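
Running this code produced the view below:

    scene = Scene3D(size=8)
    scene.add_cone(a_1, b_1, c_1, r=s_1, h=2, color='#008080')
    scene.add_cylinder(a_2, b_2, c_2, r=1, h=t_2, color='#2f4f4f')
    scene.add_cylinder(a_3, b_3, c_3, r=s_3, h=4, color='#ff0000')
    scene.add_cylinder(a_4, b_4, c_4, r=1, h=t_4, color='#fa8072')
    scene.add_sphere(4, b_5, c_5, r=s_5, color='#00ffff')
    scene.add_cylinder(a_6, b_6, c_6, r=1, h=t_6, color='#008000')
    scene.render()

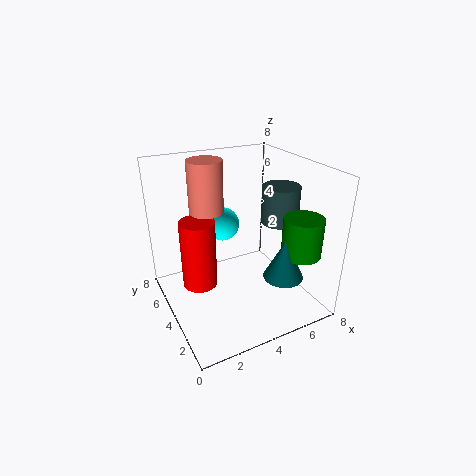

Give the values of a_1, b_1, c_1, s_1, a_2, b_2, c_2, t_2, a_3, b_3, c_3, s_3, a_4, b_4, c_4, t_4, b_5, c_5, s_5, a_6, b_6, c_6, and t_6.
a_1 = 5; b_1 = 1; c_1 = 3; s_1 = 1; a_2 = 6; b_2 = 3; c_2 = 5; t_2 = 2; a_3 = 2; b_3 = 5; c_3 = 1; s_3 = 1; a_4 = 3; b_4 = 6; c_4 = 5; t_4 = 3; b_5 = 6; c_5 = 4; s_5 = 1; a_6 = 6; b_6 = 1; c_6 = 4; t_6 = 2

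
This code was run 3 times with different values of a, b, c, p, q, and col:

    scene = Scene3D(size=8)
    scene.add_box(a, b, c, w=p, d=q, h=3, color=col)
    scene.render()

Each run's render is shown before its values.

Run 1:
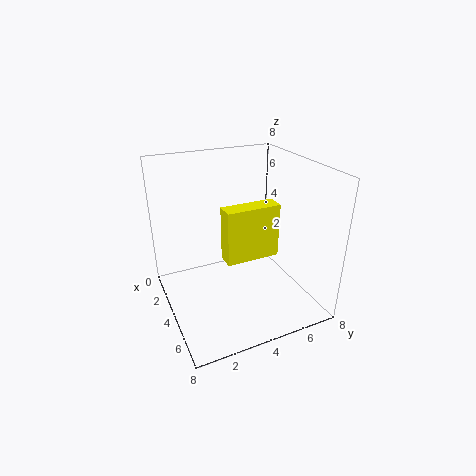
a = 4; b = 3; c = 3; p = 1; q = 3; col = 'yellow'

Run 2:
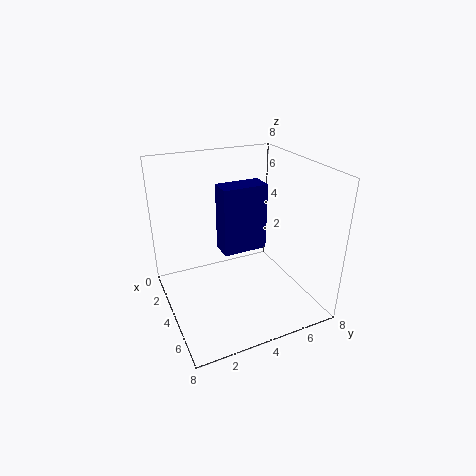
a = 6; b = 2; c = 5; p = 1; q = 2; col = 'navy'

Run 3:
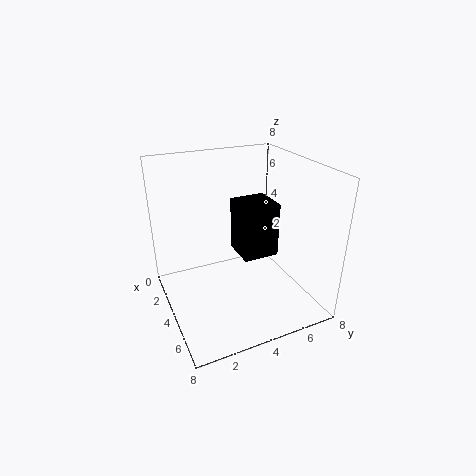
a = 3; b = 4; c = 3; p = 2; q = 2; col = 'black'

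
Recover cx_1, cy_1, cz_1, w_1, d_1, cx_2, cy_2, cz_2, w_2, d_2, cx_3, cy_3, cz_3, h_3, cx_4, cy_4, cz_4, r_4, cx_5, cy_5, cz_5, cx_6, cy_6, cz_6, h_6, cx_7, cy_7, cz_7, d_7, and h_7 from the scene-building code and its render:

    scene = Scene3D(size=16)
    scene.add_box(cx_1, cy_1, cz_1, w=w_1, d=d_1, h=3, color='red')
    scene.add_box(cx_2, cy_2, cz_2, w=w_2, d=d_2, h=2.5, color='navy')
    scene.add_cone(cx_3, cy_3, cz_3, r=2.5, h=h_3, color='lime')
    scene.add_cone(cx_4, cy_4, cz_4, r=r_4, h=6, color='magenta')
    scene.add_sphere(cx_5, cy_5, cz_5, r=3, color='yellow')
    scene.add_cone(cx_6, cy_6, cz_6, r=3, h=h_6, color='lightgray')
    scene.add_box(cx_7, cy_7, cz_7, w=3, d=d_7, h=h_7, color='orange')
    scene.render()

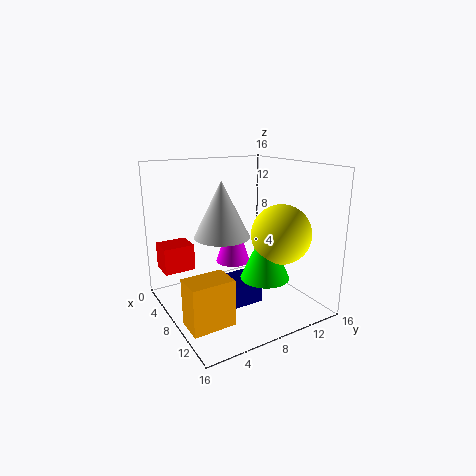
cx_1 = 2; cy_1 = 0.5; cz_1 = 4; w_1 = 3; d_1 = 3.5; cx_2 = 6; cy_2 = 5; cz_2 = 0.5; w_2 = 4; d_2 = 5; cx_3 = 12.5; cy_3 = 8.5; cz_3 = 5; h_3 = 5.5; cx_4 = 6; cy_4 = 8.5; cz_4 = 4.5; r_4 = 2; cx_5 = 13; cy_5 = 10; cz_5 = 9.5; cx_6 = 8; cy_6 = 6; cz_6 = 8.5; h_6 = 6; cx_7 = 9.5; cy_7 = 0.5; cz_7 = 0.5; d_7 = 4.5; h_7 = 5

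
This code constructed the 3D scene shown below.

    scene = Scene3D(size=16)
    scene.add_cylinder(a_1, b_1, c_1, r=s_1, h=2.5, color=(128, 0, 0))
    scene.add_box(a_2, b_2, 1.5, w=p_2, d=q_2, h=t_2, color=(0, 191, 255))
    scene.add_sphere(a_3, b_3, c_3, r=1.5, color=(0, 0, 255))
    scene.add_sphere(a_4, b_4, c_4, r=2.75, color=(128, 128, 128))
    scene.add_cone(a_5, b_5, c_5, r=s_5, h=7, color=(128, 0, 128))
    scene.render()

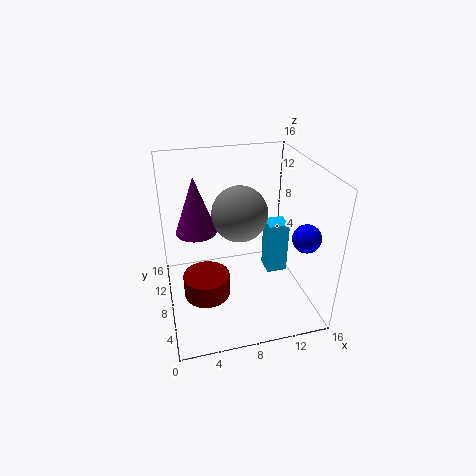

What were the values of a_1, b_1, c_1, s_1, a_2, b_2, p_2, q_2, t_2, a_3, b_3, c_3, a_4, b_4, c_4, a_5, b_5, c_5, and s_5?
a_1 = 4; b_1 = 6.25; c_1 = 2.5; s_1 = 2.5; a_2 = 12.25; b_2 = 9.25; p_2 = 2.5; q_2 = 2.5; t_2 = 6.5; a_3 = 14.25; b_3 = 4; c_3 = 9.25; a_4 = 7.5; b_4 = 5.5; c_4 = 12.25; a_5 = 4; b_5 = 12.75; c_5 = 6.75; s_5 = 2.5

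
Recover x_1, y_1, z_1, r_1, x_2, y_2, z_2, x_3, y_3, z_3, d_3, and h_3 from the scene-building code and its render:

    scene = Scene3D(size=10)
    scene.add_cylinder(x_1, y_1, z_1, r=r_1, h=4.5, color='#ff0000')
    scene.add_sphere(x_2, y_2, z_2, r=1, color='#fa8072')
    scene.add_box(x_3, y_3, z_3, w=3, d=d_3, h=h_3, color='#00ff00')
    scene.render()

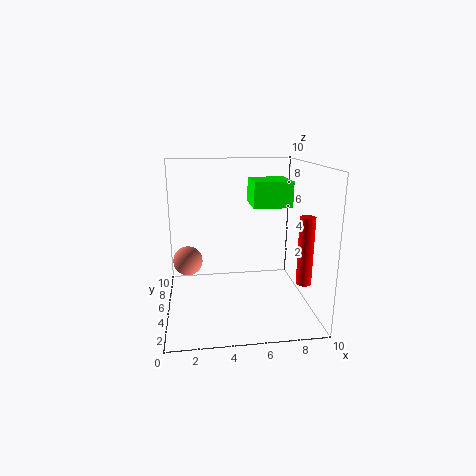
x_1 = 9, y_1 = 2.5, z_1 = 2.5, r_1 = 0.5, x_2 = 1.5, y_2 = 5, z_2 = 3.5, x_3 = 6.5, y_3 = 7, z_3 = 6.5, d_3 = 3, h_3 = 2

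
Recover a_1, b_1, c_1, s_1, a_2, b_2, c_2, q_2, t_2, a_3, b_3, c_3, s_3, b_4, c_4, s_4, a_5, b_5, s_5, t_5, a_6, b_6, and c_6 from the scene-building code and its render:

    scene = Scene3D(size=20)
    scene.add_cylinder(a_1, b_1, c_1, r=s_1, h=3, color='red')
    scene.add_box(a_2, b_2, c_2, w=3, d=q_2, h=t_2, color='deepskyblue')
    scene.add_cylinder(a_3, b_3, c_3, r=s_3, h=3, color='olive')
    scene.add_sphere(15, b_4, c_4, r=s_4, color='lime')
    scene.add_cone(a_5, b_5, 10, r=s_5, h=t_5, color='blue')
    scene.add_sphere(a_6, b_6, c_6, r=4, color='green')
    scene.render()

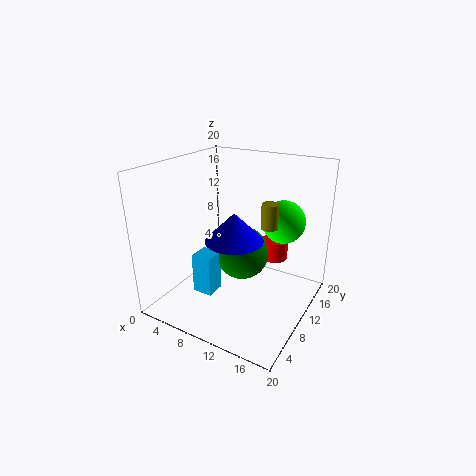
a_1 = 13, b_1 = 16, c_1 = 5, s_1 = 2, a_2 = 4, b_2 = 7, c_2 = 1, q_2 = 3, t_2 = 6, a_3 = 16, b_3 = 7, c_3 = 14, s_3 = 1, b_4 = 14, c_4 = 12, s_4 = 3, a_5 = 10, b_5 = 9, s_5 = 4, t_5 = 4, a_6 = 9, b_6 = 13, c_6 = 6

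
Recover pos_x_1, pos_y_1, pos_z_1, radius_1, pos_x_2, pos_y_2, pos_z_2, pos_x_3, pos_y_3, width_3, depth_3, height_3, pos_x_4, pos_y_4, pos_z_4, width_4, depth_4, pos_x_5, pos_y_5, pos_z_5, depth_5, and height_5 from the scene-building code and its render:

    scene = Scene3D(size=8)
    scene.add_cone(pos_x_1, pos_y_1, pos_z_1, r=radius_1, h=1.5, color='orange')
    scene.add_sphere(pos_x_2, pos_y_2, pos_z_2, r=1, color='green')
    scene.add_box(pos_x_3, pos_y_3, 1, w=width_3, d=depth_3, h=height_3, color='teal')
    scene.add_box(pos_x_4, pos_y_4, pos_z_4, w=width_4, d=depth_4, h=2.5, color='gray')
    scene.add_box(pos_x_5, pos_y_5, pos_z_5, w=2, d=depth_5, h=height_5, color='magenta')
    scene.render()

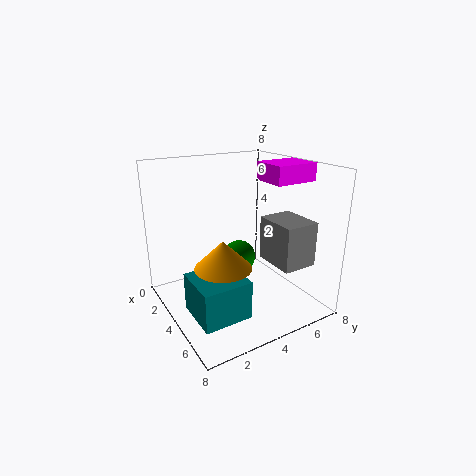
pos_x_1 = 5, pos_y_1 = 2.5, pos_z_1 = 3, radius_1 = 1.5, pos_x_2 = 2.5, pos_y_2 = 5, pos_z_2 = 2, pos_x_3 = 4.5, pos_y_3 = 0.5, width_3 = 2.5, depth_3 = 2.5, height_3 = 2, pos_x_4 = 4, pos_y_4 = 5.5, pos_z_4 = 2.5, width_4 = 2.5, depth_4 = 2, pos_x_5 = 3.5, pos_y_5 = 5.5, pos_z_5 = 7, depth_5 = 2.5, height_5 = 1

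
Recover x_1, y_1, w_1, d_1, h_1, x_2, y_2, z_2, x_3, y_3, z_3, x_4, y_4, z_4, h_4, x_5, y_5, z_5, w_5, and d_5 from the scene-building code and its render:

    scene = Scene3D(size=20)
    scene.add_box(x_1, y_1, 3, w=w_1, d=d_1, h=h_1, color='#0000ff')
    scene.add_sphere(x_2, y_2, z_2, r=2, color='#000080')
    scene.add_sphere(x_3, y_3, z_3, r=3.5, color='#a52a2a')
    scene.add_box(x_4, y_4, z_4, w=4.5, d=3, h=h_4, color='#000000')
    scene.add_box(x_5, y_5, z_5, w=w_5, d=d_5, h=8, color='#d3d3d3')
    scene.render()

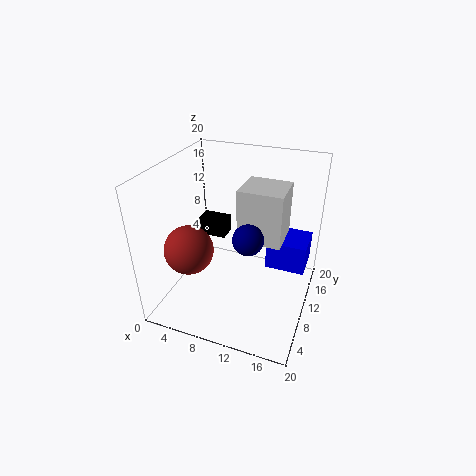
x_1 = 13, y_1 = 14, w_1 = 6, d_1 = 5.5, h_1 = 4.5, x_2 = 12.5, y_2 = 7, z_2 = 12, x_3 = 3.5, y_3 = 7.5, z_3 = 8, x_4 = 0.5, y_4 = 16.5, z_4 = 5, h_4 = 3, x_5 = 9, y_5 = 12, z_5 = 8, w_5 = 6.5, d_5 = 6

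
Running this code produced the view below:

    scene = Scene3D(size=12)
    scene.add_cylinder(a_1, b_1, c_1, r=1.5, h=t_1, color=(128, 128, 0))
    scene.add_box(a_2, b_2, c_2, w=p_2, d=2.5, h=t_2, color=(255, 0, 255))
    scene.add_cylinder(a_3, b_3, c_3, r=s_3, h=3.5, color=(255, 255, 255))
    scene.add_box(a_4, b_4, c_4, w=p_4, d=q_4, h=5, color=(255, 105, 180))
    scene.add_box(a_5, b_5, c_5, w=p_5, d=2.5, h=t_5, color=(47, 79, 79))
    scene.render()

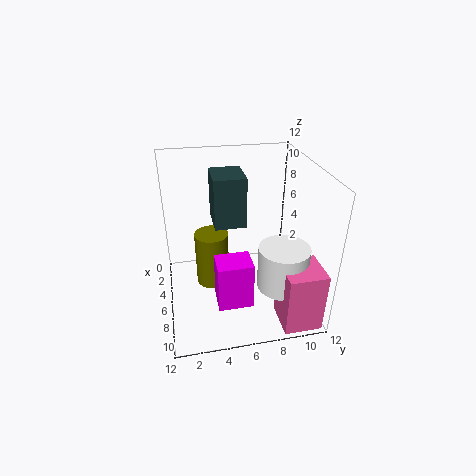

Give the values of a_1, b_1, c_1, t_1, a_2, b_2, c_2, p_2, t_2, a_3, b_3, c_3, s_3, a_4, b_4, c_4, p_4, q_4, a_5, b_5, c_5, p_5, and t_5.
a_1 = 4, b_1 = 4, c_1 = 0.5, t_1 = 5, a_2 = 9.5, b_2 = 3.5, c_2 = 3.5, p_2 = 2, t_2 = 3.5, a_3 = 9, b_3 = 9, c_3 = 3, s_3 = 2, a_4 = 9, b_4 = 8.5, c_4 = 0.5, p_4 = 3, q_4 = 3, a_5 = 4, b_5 = 4, c_5 = 7.5, p_5 = 3, t_5 = 4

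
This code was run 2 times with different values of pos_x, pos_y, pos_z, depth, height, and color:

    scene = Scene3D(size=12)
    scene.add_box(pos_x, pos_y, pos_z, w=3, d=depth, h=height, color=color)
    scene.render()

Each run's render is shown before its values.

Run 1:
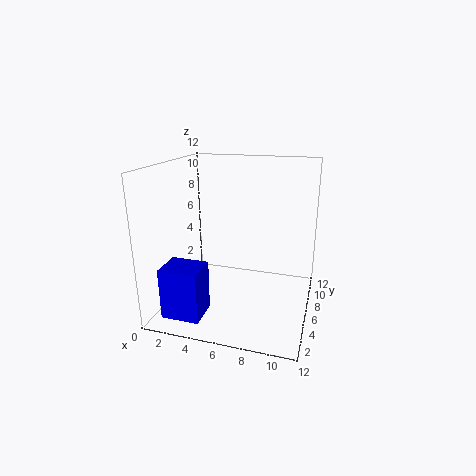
pos_x = 1.5
pos_y = 0.5
pos_z = 1
depth = 2.5
height = 4
color = 'blue'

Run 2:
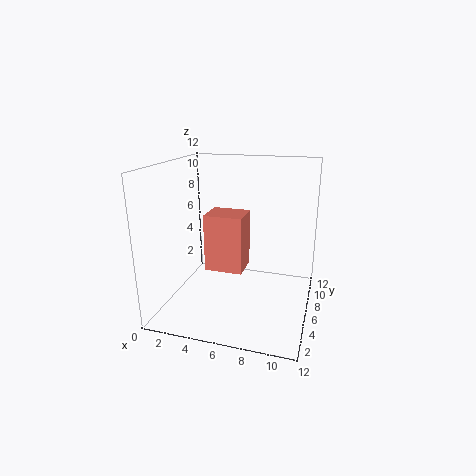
pos_x = 4
pos_y = 3.5
pos_z = 4
depth = 2.5
height = 4.5
color = 'salmon'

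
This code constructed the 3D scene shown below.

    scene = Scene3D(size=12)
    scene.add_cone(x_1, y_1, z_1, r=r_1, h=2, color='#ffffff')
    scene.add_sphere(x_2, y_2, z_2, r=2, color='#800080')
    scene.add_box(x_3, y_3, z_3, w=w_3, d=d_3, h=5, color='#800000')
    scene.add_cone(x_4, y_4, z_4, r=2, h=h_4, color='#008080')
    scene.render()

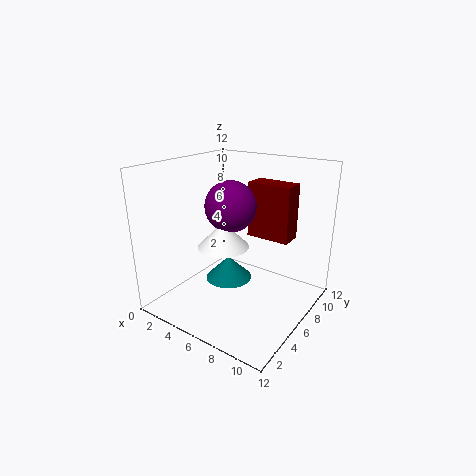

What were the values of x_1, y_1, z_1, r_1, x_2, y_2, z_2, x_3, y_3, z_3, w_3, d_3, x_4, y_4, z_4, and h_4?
x_1 = 6, y_1 = 4, z_1 = 6, r_1 = 2, x_2 = 6, y_2 = 5, z_2 = 9, x_3 = 5, y_3 = 9, z_3 = 5, w_3 = 4, d_3 = 2, x_4 = 5, y_4 = 6, z_4 = 2, h_4 = 2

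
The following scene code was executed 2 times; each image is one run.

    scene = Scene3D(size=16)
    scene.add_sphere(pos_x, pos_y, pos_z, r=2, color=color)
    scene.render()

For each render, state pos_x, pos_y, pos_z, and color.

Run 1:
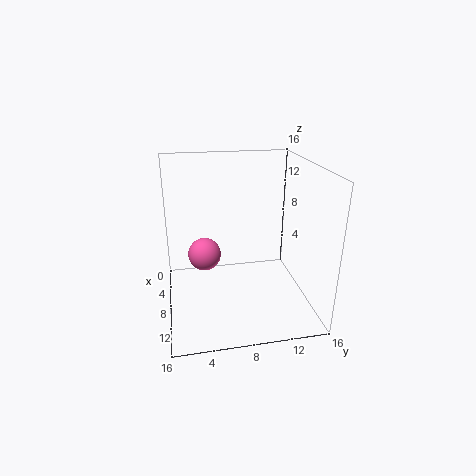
pos_x = 4.5, pos_y = 4.5, pos_z = 4.5, color = 'hotpink'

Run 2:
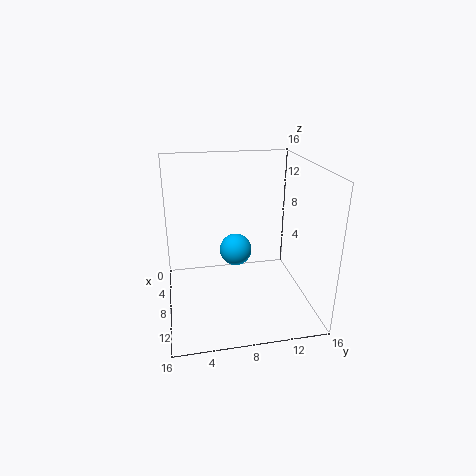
pos_x = 4, pos_y = 8.5, pos_z = 4.5, color = 'deepskyblue'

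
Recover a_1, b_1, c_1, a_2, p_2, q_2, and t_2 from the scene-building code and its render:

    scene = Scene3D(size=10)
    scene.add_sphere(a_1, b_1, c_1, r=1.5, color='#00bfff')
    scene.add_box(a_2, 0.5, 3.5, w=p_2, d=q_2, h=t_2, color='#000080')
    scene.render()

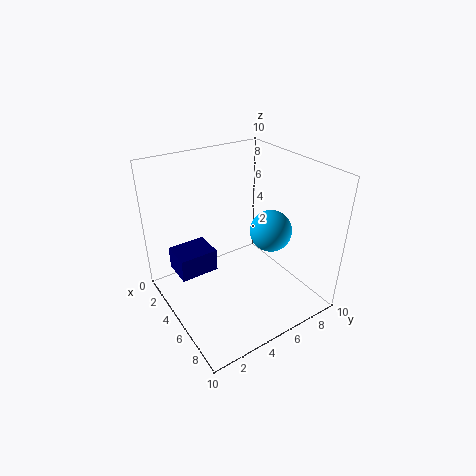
a_1 = 5.5
b_1 = 7.5
c_1 = 5
a_2 = 3.5
p_2 = 2
q_2 = 2.5
t_2 = 1.5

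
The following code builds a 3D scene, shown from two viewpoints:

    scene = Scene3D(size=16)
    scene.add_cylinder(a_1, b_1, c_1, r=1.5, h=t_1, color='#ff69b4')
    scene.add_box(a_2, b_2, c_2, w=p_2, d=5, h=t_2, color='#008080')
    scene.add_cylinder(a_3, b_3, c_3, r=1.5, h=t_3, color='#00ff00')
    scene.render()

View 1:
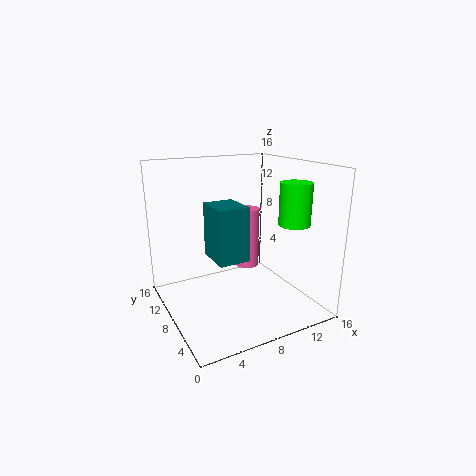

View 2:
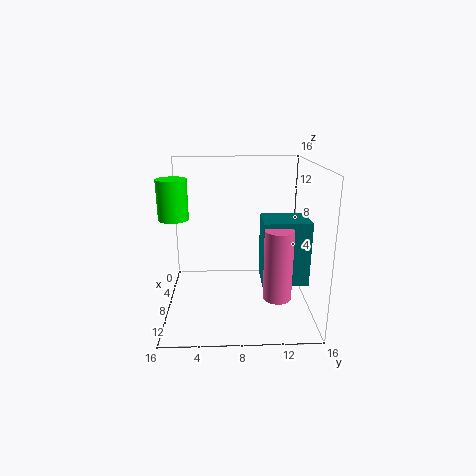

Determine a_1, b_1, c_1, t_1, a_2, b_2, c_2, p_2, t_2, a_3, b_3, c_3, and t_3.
a_1 = 11.5; b_1 = 12; c_1 = 2.5; t_1 = 7.5; a_2 = 7; b_2 = 10.5; c_2 = 3.5; p_2 = 4; t_2 = 7; a_3 = 10.5; b_3 = 1.5; c_3 = 11; t_3 = 4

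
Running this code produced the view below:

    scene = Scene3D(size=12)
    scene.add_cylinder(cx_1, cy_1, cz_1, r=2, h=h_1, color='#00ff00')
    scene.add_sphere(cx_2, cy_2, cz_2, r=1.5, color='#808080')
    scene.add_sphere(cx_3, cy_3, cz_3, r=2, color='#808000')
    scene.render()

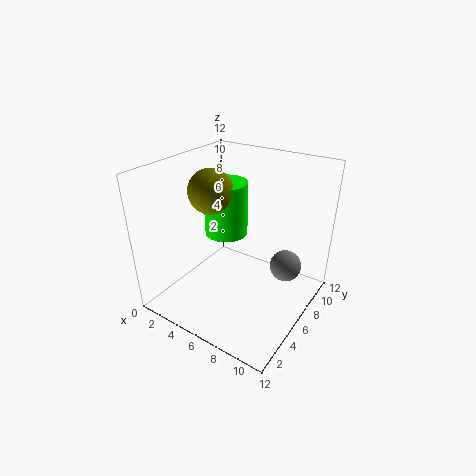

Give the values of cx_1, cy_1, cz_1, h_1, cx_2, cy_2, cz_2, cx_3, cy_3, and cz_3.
cx_1 = 3; cy_1 = 8.5; cz_1 = 4.5; h_1 = 5; cx_2 = 8.5; cy_2 = 10.5; cz_2 = 1.5; cx_3 = 2.5; cy_3 = 7; cz_3 = 9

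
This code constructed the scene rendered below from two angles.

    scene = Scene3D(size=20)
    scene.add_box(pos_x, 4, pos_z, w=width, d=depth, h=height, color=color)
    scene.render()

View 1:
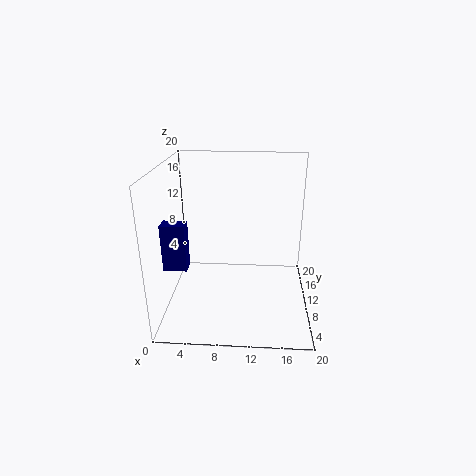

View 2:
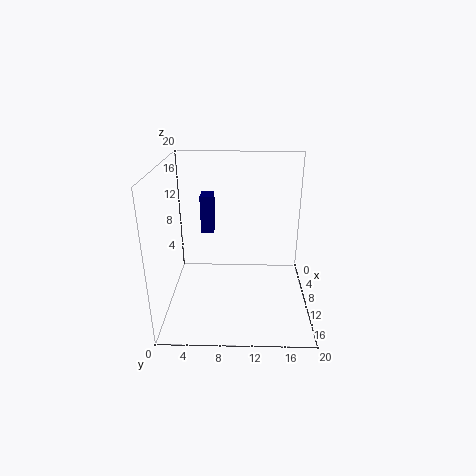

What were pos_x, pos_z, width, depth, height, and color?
pos_x = 1; pos_z = 8; width = 3; depth = 2; height = 6; color = 'navy'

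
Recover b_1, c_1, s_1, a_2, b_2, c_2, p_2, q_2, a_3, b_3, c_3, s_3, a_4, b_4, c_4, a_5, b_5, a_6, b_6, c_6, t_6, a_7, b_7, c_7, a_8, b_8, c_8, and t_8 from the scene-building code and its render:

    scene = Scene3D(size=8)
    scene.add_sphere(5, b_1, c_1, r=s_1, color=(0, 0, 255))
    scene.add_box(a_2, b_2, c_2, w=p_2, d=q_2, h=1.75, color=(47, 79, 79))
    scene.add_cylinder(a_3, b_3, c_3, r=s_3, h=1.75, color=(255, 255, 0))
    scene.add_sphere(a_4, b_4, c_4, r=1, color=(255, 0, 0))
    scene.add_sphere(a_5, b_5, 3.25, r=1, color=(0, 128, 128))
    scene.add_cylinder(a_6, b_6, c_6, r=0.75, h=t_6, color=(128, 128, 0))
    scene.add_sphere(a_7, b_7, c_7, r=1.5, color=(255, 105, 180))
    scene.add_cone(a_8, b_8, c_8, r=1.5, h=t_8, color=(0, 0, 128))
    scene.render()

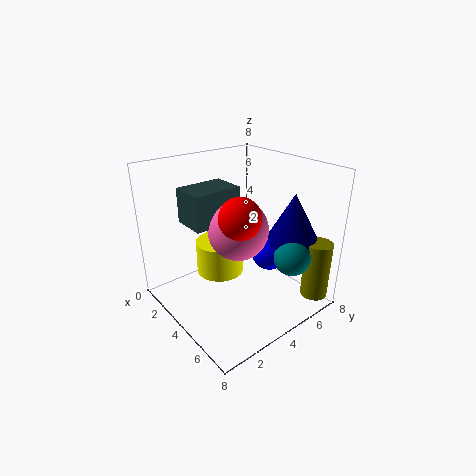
b_1 = 5.5, c_1 = 3, s_1 = 1, a_2 = 3, b_2 = 1, c_2 = 5.5, p_2 = 1.75, q_2 = 2.5, a_3 = 4, b_3 = 2.75, c_3 = 2.5, s_3 = 1.25, a_4 = 6, b_4 = 2.5, c_4 = 6.25, a_5 = 6.5, b_5 = 5.75, a_6 = 7.25, b_6 = 7, c_6 = 0.75, t_6 = 3.25, a_7 = 5.25, b_7 = 3, c_7 = 5.25, a_8 = 5.75, b_8 = 6.5, c_8 = 3.75, t_8 = 2.75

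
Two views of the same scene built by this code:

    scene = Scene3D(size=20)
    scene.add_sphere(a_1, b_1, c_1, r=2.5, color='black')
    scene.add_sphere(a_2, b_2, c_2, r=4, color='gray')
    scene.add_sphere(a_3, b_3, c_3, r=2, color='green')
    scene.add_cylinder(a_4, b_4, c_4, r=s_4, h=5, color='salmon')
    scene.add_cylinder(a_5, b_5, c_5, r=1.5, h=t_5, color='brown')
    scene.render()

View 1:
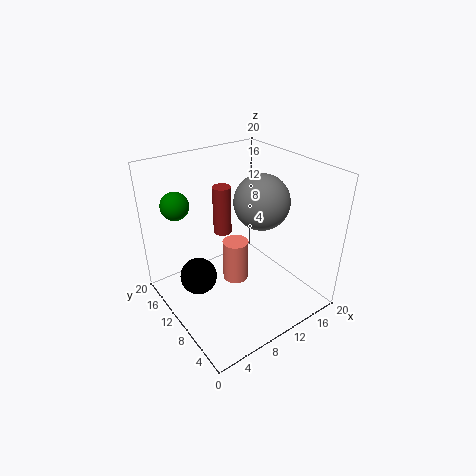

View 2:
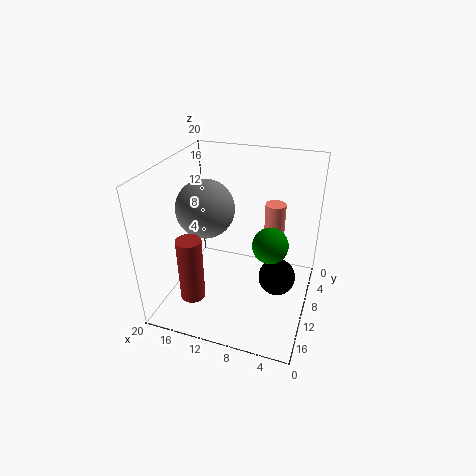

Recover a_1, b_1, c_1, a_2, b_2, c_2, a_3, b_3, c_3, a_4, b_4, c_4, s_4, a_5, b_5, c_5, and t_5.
a_1 = 4; b_1 = 11; c_1 = 5.5; a_2 = 14.5; b_2 = 10.5; c_2 = 14; a_3 = 4; b_3 = 16.5; c_3 = 14; a_4 = 6; b_4 = 5; c_4 = 8.5; s_4 = 1.5; a_5 = 13; b_5 = 18.5; c_5 = 6; t_5 = 8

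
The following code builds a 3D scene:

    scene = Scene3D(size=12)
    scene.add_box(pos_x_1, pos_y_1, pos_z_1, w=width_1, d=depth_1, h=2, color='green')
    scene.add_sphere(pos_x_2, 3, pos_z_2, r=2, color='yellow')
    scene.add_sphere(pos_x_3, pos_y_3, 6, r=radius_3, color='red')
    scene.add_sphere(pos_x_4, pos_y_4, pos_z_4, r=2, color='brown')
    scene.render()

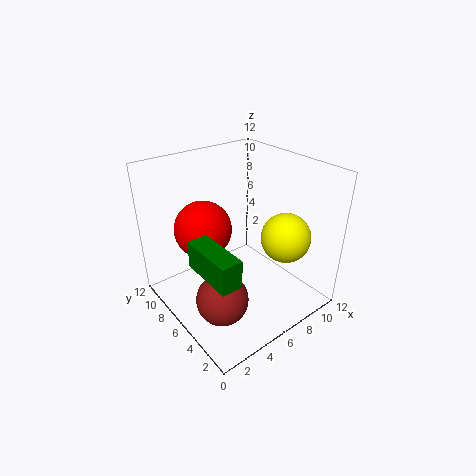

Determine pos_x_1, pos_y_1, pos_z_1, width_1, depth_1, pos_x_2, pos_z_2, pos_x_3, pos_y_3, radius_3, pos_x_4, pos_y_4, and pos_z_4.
pos_x_1 = 0.5, pos_y_1 = 0.5, pos_z_1 = 6.5, width_1 = 1.5, depth_1 = 4, pos_x_2 = 8.5, pos_z_2 = 6.5, pos_x_3 = 4.5, pos_y_3 = 9, radius_3 = 2.5, pos_x_4 = 2.5, pos_y_4 = 3.5, pos_z_4 = 3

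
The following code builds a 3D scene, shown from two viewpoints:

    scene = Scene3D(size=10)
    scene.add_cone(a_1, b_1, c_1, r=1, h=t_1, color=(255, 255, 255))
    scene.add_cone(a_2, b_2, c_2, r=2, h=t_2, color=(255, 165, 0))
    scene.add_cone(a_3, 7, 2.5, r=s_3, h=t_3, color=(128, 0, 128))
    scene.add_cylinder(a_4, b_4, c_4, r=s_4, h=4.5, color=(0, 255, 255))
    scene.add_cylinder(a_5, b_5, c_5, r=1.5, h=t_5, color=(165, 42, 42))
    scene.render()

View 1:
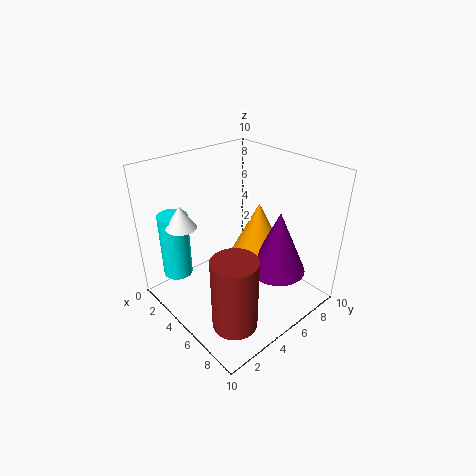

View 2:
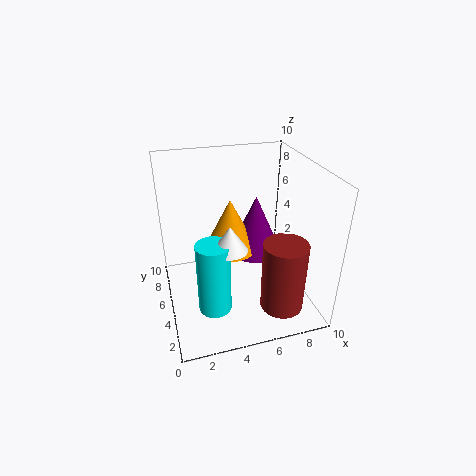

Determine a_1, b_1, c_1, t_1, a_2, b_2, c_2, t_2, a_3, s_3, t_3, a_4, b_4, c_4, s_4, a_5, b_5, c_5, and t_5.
a_1 = 3.5; b_1 = 1.5; c_1 = 6.5; t_1 = 1.5; a_2 = 5; b_2 = 7; c_2 = 3; t_2 = 4; a_3 = 7; s_3 = 2; t_3 = 4.5; a_4 = 2.5; b_4 = 1.5; c_4 = 2.5; s_4 = 1; a_5 = 7.5; b_5 = 2.5; c_5 = 0.5; t_5 = 5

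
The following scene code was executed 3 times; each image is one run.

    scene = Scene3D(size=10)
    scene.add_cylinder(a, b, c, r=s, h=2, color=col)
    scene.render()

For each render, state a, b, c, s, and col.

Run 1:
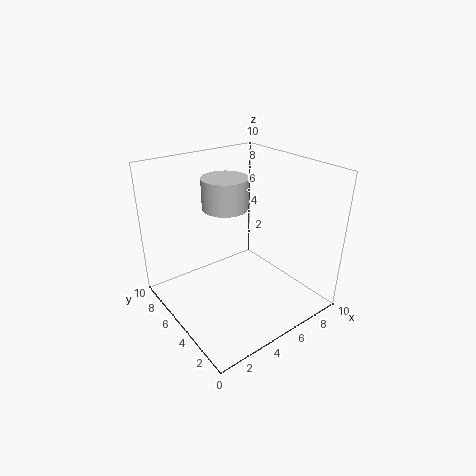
a = 4; b = 5; c = 7.5; s = 1.5; col = 'lightgray'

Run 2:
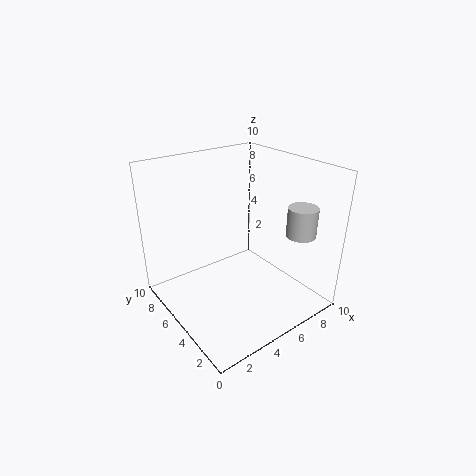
a = 8; b = 2; c = 5.5; s = 1; col = 'lightgray'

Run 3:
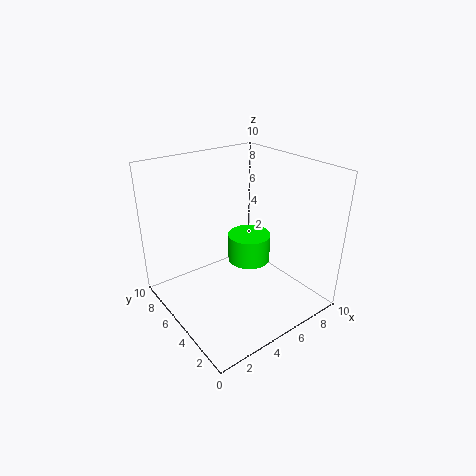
a = 6; b = 5; c = 3; s = 1.5; col = 'lime'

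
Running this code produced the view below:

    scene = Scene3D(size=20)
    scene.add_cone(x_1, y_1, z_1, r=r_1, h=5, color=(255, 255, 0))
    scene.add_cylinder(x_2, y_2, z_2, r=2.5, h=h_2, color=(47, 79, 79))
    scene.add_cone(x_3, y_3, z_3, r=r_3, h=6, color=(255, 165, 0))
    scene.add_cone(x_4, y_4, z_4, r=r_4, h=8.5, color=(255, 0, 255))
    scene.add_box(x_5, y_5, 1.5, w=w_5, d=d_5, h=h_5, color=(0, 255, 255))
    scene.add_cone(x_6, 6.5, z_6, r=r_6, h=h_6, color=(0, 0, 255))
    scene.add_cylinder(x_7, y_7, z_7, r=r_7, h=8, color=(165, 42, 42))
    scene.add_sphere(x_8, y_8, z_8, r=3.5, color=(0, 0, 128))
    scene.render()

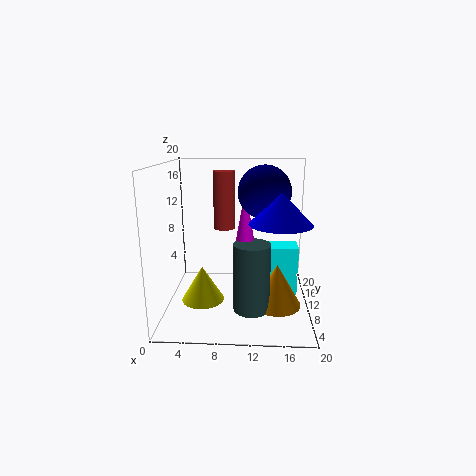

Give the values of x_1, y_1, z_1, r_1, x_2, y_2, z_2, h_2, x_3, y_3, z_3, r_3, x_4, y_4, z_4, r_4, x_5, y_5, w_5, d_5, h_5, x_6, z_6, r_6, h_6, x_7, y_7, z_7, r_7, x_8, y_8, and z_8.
x_1 = 5; y_1 = 9; z_1 = 1; r_1 = 3; x_2 = 12; y_2 = 7.5; z_2 = 0.5; h_2 = 9.5; x_3 = 15.5; y_3 = 9; z_3 = 0.5; r_3 = 3.5; x_4 = 11; y_4 = 9.5; z_4 = 8.5; r_4 = 1.5; x_5 = 12; y_5 = 10; w_5 = 6.5; d_5 = 3.5; h_5 = 7; x_6 = 15.5; z_6 = 13; r_6 = 4; h_6 = 4; x_7 = 8; y_7 = 11.5; z_7 = 11; r_7 = 1.5; x_8 = 13.5; y_8 = 9.5; z_8 = 16.5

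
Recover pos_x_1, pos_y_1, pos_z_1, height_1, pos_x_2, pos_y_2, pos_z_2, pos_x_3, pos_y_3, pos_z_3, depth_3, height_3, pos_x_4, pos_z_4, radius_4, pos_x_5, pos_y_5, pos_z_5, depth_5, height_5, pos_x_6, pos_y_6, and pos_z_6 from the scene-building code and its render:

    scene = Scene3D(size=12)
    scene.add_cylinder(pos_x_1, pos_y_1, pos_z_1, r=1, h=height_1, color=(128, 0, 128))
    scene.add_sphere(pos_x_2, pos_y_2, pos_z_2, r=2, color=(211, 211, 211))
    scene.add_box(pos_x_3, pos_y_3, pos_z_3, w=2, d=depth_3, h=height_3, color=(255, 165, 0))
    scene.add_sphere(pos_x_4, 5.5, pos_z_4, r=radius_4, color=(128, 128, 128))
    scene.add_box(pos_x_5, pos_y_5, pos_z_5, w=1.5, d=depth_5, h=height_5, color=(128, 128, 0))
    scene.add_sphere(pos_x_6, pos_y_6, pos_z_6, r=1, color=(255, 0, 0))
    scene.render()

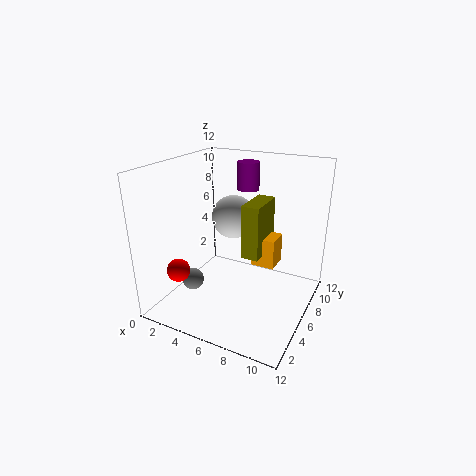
pos_x_1 = 5; pos_y_1 = 10; pos_z_1 = 9; height_1 = 2.5; pos_x_2 = 4; pos_y_2 = 9; pos_z_2 = 6.5; pos_x_3 = 7; pos_y_3 = 6.5; pos_z_3 = 3.5; depth_3 = 2; height_3 = 2.5; pos_x_4 = 1.5; pos_z_4 = 1; radius_4 = 1; pos_x_5 = 6.5; pos_y_5 = 5.5; pos_z_5 = 4.5; depth_5 = 3.5; height_5 = 4.5; pos_x_6 = 1.5; pos_y_6 = 3.5; pos_z_6 = 3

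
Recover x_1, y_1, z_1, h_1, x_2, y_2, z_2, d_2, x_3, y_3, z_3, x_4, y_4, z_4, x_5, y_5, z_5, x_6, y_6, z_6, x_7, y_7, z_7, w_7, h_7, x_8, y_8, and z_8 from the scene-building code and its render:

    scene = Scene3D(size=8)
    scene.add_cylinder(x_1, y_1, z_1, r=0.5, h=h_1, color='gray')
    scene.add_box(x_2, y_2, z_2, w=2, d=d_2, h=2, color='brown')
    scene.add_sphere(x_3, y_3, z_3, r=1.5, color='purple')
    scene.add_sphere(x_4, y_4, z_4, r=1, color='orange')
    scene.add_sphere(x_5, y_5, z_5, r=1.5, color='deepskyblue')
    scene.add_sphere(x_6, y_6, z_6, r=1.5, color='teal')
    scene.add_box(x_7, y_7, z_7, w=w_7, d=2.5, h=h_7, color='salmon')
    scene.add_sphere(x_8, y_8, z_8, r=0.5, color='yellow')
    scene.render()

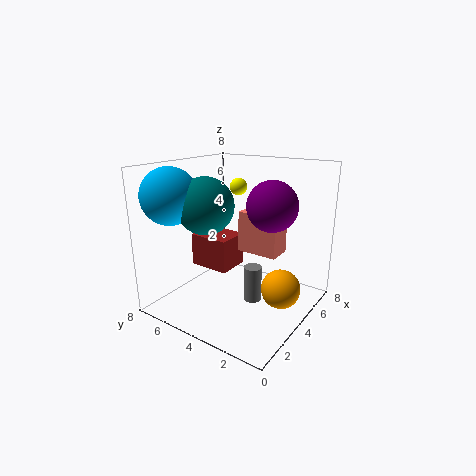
x_1 = 4; y_1 = 3; z_1 = 0.5; h_1 = 2; x_2 = 4; y_2 = 5; z_2 = 1.5; d_2 = 2.5; x_3 = 6; y_3 = 3; z_3 = 5.5; x_4 = 3.5; y_4 = 1; z_4 = 2; x_5 = 1.5; y_5 = 6.5; z_5 = 6.5; x_6 = 2.5; y_6 = 5; z_6 = 6; x_7 = 5.5; y_7 = 2.5; z_7 = 2.5; w_7 = 1.5; h_7 = 2.5; x_8 = 5.5; y_8 = 5; z_8 = 6.5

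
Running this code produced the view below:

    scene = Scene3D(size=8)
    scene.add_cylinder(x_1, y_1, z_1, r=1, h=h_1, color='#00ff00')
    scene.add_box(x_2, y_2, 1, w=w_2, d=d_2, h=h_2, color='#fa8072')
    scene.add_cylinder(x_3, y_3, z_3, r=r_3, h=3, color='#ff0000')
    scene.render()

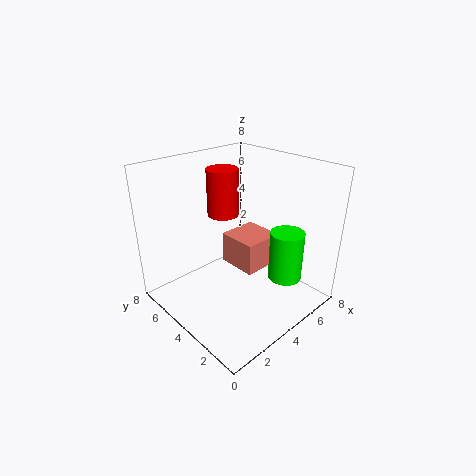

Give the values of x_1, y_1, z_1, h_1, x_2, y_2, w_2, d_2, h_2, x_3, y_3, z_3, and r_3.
x_1 = 6.5; y_1 = 2.5; z_1 = 1; h_1 = 3; x_2 = 5; y_2 = 4; w_2 = 2.5; d_2 = 2.5; h_2 = 2; x_3 = 5.5; y_3 = 7; z_3 = 4; r_3 = 1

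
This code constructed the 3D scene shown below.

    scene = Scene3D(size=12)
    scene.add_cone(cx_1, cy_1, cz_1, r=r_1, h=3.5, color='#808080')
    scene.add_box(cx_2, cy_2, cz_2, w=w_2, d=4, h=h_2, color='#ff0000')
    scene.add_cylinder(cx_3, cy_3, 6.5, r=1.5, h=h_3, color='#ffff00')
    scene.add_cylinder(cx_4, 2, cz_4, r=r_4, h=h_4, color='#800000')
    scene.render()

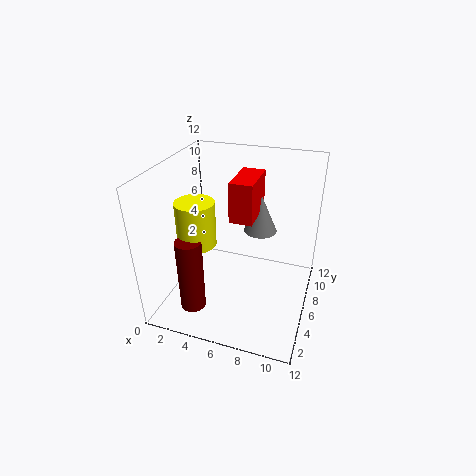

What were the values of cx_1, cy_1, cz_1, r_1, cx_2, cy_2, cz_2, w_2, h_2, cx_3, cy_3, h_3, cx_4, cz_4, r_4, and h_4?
cx_1 = 7
cy_1 = 9.5
cz_1 = 5
r_1 = 1.5
cx_2 = 5
cy_2 = 6.5
cz_2 = 7
w_2 = 2
h_2 = 3.5
cx_3 = 3.5
cy_3 = 3.5
h_3 = 3.5
cx_4 = 3.5
cz_4 = 1.5
r_4 = 1
h_4 = 6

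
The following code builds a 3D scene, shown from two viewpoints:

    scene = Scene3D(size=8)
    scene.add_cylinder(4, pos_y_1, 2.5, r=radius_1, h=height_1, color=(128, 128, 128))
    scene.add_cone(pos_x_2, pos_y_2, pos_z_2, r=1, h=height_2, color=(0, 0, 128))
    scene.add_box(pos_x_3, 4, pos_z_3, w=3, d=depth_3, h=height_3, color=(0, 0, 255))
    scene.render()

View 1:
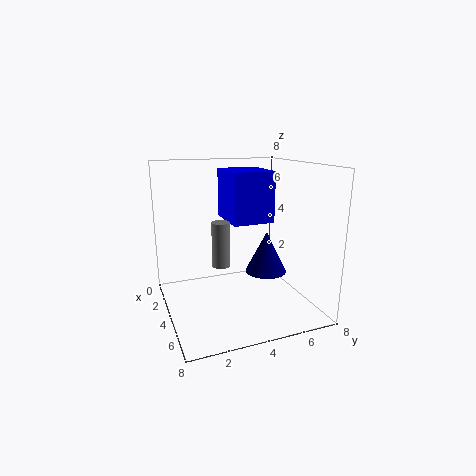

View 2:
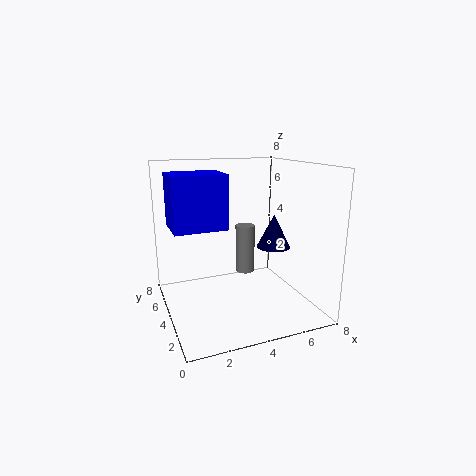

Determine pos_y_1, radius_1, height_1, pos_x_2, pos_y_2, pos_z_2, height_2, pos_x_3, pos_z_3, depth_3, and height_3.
pos_y_1 = 3, radius_1 = 0.5, height_1 = 2.5, pos_x_2 = 6.5, pos_y_2 = 4.5, pos_z_2 = 3, height_2 = 2, pos_x_3 = 0.5, pos_z_3 = 4.5, depth_3 = 2.5, height_3 = 3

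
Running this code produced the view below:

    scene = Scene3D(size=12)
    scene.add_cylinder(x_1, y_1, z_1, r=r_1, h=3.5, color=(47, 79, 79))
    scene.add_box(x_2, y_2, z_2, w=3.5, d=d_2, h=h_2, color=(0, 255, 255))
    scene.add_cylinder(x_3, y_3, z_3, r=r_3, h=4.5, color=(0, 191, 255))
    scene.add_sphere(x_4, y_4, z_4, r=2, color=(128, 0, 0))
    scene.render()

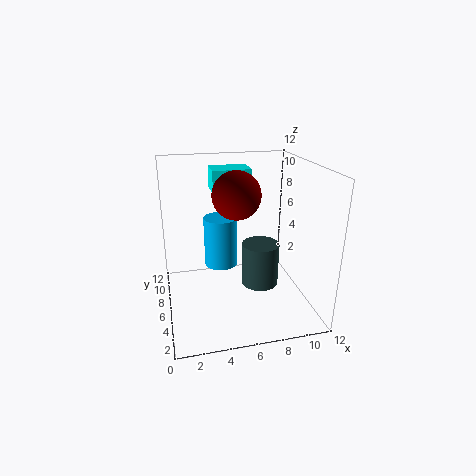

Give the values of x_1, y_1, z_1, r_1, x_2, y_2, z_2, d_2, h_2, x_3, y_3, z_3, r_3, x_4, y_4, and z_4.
x_1 = 7.5; y_1 = 4.5; z_1 = 2.5; r_1 = 1.5; x_2 = 4.5; y_2 = 9; z_2 = 9; d_2 = 2.5; h_2 = 2; x_3 = 5; y_3 = 8.5; z_3 = 2.5; r_3 = 1.5; x_4 = 6; y_4 = 6.5; z_4 = 9.5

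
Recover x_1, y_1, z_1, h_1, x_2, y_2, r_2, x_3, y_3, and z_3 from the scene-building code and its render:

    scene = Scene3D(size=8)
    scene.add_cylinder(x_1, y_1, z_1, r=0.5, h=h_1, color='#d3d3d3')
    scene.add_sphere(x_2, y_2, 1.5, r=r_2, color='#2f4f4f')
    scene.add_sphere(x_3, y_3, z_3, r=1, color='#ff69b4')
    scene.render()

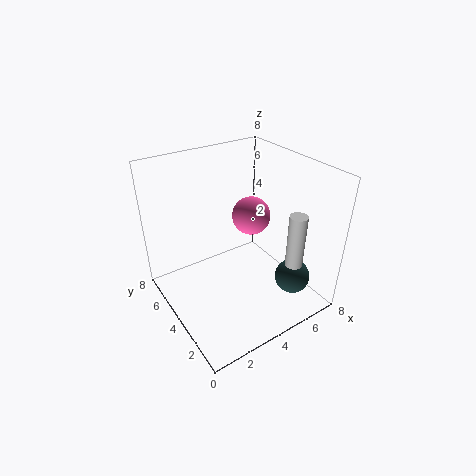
x_1 = 6.5
y_1 = 2
z_1 = 2
h_1 = 3.5
x_2 = 6.5
y_2 = 2
r_2 = 1
x_3 = 4.5
y_3 = 3.5
z_3 = 5.5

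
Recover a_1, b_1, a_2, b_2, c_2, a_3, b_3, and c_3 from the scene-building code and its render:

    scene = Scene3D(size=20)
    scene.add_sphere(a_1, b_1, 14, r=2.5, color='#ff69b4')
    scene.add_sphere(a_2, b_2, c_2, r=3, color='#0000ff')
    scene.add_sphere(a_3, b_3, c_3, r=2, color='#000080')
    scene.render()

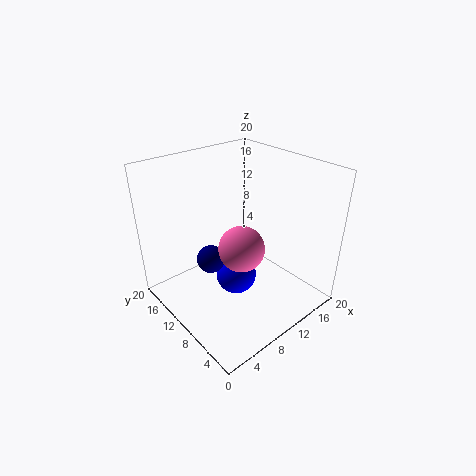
a_1 = 4.5, b_1 = 3, a_2 = 10.5, b_2 = 11, c_2 = 3, a_3 = 7, b_3 = 12.5, c_3 = 6.5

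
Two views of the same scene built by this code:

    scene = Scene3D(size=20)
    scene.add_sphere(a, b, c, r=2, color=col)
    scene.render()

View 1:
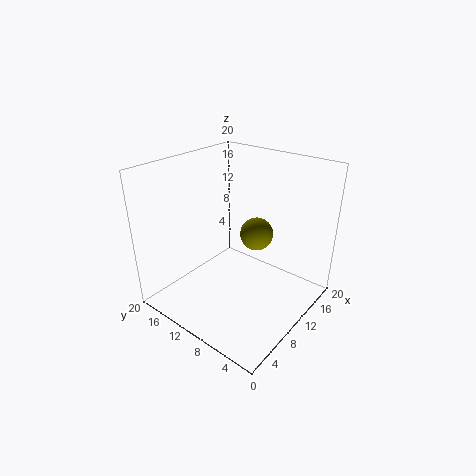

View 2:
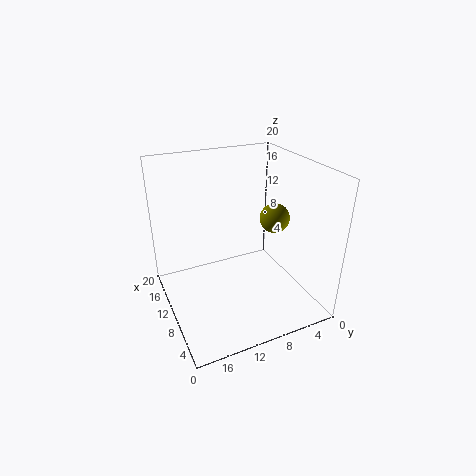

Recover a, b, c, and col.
a = 8
b = 5.5
c = 13
col = 'olive'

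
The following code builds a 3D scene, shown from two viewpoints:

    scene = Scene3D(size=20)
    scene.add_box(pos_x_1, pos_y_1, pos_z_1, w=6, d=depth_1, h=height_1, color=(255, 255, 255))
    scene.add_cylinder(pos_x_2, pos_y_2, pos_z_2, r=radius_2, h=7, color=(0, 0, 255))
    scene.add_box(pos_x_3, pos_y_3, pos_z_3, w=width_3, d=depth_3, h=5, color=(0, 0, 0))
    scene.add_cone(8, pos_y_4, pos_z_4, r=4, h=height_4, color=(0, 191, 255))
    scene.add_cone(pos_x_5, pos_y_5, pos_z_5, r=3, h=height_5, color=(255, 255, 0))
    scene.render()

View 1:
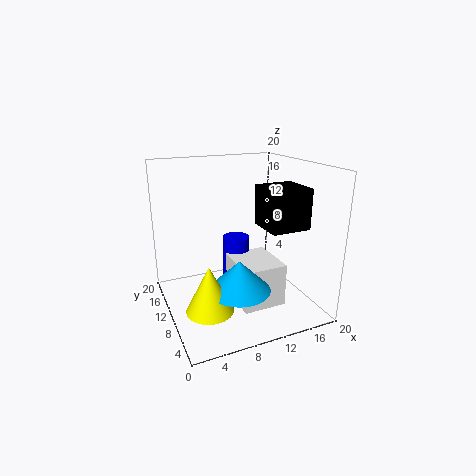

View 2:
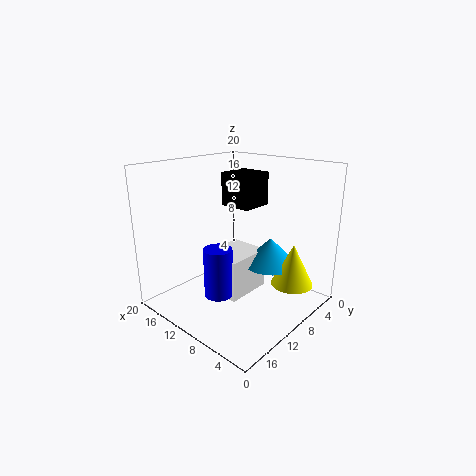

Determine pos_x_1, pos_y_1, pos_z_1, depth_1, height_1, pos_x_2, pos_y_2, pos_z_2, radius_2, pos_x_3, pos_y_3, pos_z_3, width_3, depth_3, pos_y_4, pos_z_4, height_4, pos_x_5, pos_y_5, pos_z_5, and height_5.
pos_x_1 = 9
pos_y_1 = 5
pos_z_1 = 1
depth_1 = 7
height_1 = 6
pos_x_2 = 11
pos_y_2 = 13
pos_z_2 = 2
radius_2 = 2
pos_x_3 = 11
pos_y_3 = 2
pos_z_3 = 13
width_3 = 5
depth_3 = 5
pos_y_4 = 5
pos_z_4 = 5
height_4 = 4
pos_x_5 = 4
pos_y_5 = 5
pos_z_5 = 3
height_5 = 6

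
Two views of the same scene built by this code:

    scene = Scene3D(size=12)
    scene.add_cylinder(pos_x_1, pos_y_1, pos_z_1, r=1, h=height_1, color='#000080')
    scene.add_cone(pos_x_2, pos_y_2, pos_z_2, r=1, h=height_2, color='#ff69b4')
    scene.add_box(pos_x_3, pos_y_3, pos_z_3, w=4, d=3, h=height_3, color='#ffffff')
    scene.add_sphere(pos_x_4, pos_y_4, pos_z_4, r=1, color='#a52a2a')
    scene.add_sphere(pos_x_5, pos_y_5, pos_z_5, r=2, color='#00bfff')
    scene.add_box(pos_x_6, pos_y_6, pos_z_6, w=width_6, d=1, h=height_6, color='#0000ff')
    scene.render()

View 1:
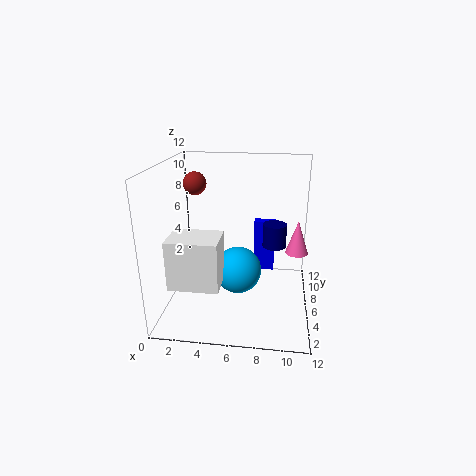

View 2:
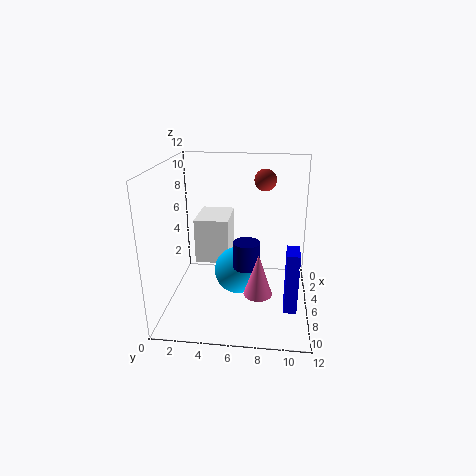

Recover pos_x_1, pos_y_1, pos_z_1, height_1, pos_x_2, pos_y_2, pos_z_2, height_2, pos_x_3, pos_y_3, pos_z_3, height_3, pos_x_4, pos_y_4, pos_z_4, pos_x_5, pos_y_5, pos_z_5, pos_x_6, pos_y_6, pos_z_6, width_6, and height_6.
pos_x_1 = 9, pos_y_1 = 7, pos_z_1 = 5, height_1 = 2, pos_x_2 = 11, pos_y_2 = 8, pos_z_2 = 4, height_2 = 3, pos_x_3 = 1, pos_y_3 = 2, pos_z_3 = 3, height_3 = 4, pos_x_4 = 2, pos_y_4 = 8, pos_z_4 = 10, pos_x_5 = 6, pos_y_5 = 6, pos_z_5 = 3, pos_x_6 = 7, pos_y_6 = 10, pos_z_6 = 1, width_6 = 2, height_6 = 5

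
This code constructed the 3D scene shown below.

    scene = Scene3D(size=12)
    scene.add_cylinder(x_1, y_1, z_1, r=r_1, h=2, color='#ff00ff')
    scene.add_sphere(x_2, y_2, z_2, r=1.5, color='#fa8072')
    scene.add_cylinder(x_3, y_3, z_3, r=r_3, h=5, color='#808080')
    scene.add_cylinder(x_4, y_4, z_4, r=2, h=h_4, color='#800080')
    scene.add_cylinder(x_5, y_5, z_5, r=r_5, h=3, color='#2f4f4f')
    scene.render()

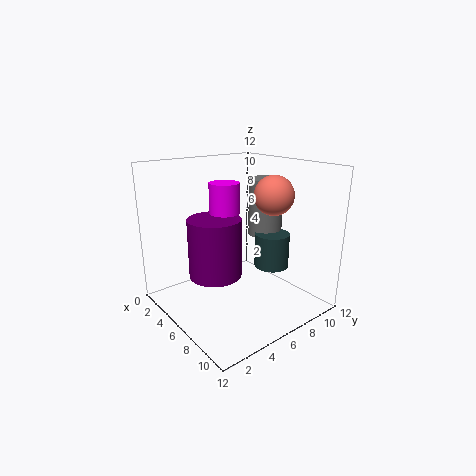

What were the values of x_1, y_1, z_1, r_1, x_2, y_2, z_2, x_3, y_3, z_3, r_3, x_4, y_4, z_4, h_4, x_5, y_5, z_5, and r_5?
x_1 = 9, y_1 = 2.5, z_1 = 9.5, r_1 = 1, x_2 = 9, y_2 = 7, z_2 = 10, x_3 = 5.5, y_3 = 9.5, z_3 = 5.5, r_3 = 1.5, x_4 = 7, y_4 = 3, z_4 = 4, h_4 = 4.5, x_5 = 7, y_5 = 9, z_5 = 3, r_5 = 1.5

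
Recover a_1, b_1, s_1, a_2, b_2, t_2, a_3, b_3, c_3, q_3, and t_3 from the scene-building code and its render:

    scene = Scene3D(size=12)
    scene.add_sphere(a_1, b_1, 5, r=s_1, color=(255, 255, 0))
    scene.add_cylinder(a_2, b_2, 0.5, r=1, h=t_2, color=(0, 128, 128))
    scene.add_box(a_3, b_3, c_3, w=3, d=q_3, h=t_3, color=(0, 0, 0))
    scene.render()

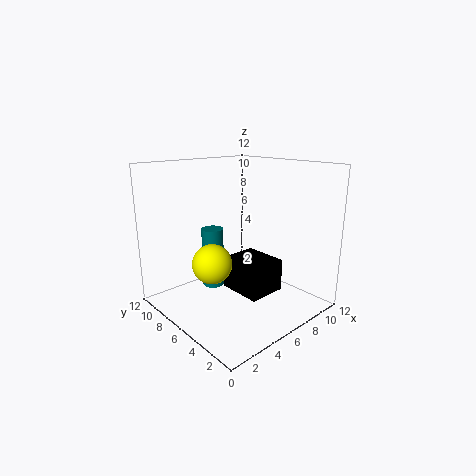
a_1 = 2.5
b_1 = 5
s_1 = 1.5
a_2 = 6
b_2 = 9.5
t_2 = 5.5
a_3 = 4
b_3 = 2
c_3 = 2.5
q_3 = 3.5
t_3 = 2.5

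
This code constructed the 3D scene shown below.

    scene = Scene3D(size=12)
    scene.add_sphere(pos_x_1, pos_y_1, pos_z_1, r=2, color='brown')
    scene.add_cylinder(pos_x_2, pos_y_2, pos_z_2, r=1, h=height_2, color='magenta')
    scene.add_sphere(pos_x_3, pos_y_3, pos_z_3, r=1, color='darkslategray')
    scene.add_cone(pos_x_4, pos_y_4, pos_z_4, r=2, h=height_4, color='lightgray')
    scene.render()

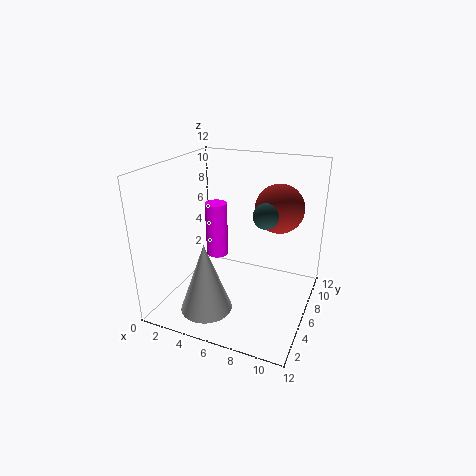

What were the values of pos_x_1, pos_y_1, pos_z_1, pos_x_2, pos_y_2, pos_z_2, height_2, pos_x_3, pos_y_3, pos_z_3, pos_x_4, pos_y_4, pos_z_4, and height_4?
pos_x_1 = 9; pos_y_1 = 7.5; pos_z_1 = 8.5; pos_x_2 = 3; pos_y_2 = 8; pos_z_2 = 3; height_2 = 5; pos_x_3 = 8.5; pos_y_3 = 5.5; pos_z_3 = 8.5; pos_x_4 = 5; pos_y_4 = 2; pos_z_4 = 1.5; height_4 = 5.5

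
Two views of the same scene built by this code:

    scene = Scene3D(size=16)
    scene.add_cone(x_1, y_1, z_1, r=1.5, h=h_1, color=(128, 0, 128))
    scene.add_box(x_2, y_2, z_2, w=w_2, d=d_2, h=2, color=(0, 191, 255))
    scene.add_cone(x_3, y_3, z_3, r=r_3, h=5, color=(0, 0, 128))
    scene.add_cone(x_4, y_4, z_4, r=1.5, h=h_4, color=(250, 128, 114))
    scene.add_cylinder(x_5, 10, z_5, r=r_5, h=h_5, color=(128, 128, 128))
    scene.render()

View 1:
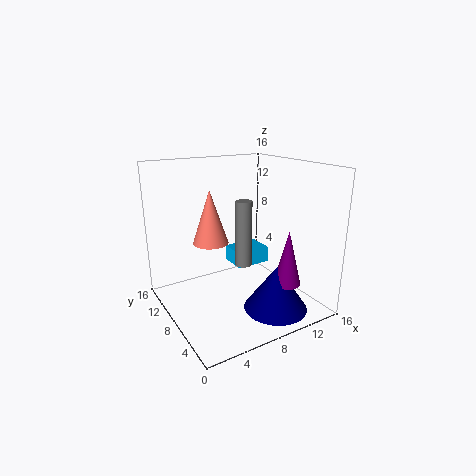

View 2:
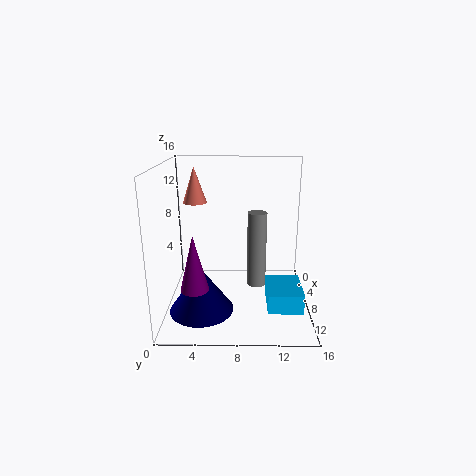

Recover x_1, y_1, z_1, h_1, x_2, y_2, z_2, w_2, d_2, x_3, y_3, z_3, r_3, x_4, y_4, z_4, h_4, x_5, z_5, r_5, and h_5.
x_1 = 11.5; y_1 = 3.5; z_1 = 3.5; h_1 = 6; x_2 = 10; y_2 = 11; z_2 = 2.5; w_2 = 4.5; d_2 = 3.5; x_3 = 10.5; y_3 = 4; z_3 = 0.5; r_3 = 3.5; x_4 = 2; y_4 = 2.5; z_4 = 10.5; h_4 = 4.5; x_5 = 10; z_5 = 3.5; r_5 = 1; h_5 = 8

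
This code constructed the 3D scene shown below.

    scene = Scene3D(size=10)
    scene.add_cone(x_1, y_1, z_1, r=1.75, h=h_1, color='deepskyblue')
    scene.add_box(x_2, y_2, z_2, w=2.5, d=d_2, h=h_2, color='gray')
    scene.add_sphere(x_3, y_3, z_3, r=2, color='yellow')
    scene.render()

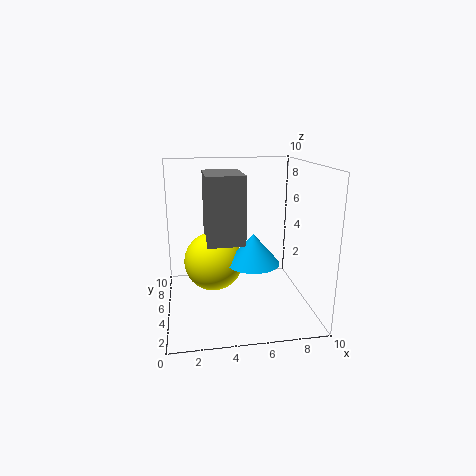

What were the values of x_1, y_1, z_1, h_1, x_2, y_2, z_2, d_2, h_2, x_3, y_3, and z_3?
x_1 = 5.75, y_1 = 3.5, z_1 = 3.75, h_1 = 2, x_2 = 2.75, y_2 = 3.25, z_2 = 5, d_2 = 3.5, h_2 = 4.5, x_3 = 3.25, y_3 = 4.75, z_3 = 3.5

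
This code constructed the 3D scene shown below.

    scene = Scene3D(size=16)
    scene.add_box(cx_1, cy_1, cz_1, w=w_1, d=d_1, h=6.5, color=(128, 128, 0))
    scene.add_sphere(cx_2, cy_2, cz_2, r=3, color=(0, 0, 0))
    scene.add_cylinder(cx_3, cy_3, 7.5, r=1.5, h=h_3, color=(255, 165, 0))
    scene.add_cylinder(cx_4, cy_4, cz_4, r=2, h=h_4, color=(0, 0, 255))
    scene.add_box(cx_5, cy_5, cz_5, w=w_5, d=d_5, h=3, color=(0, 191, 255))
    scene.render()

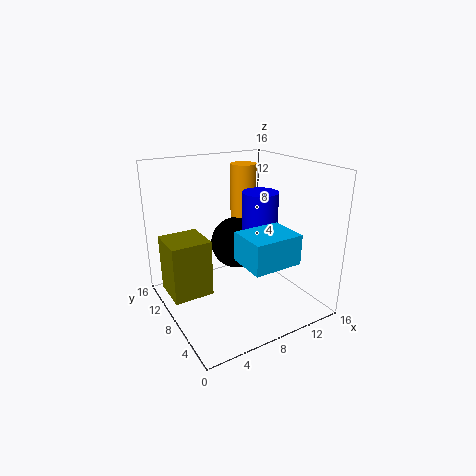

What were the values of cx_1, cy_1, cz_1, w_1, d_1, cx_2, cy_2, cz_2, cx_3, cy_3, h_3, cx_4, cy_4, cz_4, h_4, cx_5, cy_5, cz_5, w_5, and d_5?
cx_1 = 0.5; cy_1 = 8.5; cz_1 = 1.5; w_1 = 4.5; d_1 = 4.5; cx_2 = 9; cy_2 = 10; cz_2 = 6.5; cx_3 = 10.5; cy_3 = 11; h_3 = 8; cx_4 = 10.5; cy_4 = 7.5; cz_4 = 5.5; h_4 = 7.5; cx_5 = 5.5; cy_5 = 0.5; cz_5 = 7.5; w_5 = 5; d_5 = 4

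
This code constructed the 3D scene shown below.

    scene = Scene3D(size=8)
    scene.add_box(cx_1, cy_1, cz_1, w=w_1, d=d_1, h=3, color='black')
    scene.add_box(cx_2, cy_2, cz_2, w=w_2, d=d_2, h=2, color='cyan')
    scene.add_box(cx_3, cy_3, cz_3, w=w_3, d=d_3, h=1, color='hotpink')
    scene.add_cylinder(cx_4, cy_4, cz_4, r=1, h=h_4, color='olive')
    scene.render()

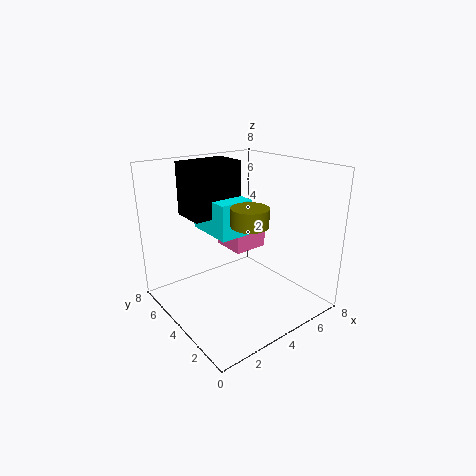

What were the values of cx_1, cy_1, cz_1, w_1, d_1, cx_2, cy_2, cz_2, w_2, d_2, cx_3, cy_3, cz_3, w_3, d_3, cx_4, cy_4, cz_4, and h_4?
cx_1 = 2
cy_1 = 5
cz_1 = 5
w_1 = 3
d_1 = 2
cx_2 = 3
cy_2 = 4
cz_2 = 4
w_2 = 2
d_2 = 3
cx_3 = 4
cy_3 = 4
cz_3 = 3
w_3 = 2
d_3 = 2
cx_4 = 4
cy_4 = 3
cz_4 = 5
h_4 = 1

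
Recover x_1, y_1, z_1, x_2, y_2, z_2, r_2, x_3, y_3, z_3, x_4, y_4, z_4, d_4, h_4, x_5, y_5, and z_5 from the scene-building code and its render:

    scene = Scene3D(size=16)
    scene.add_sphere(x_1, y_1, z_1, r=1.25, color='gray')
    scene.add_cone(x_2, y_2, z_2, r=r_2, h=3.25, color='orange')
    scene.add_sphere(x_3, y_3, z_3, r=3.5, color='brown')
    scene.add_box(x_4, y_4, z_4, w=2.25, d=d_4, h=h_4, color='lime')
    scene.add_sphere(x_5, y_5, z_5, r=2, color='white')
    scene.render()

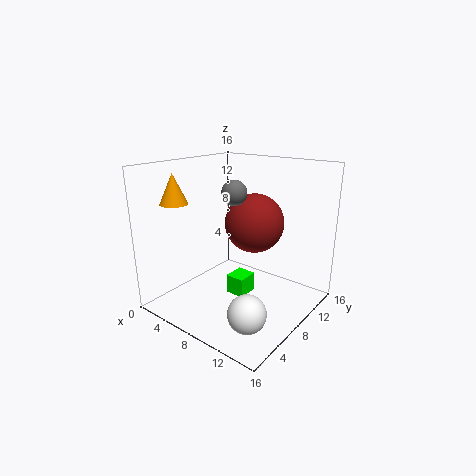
x_1 = 9.5, y_1 = 5.5, z_1 = 13.75, x_2 = 3, y_2 = 3.5, z_2 = 12, r_2 = 1.5, x_3 = 7.75, y_3 = 11.5, z_3 = 8.75, x_4 = 6.5, y_4 = 7.75, z_4 = 0.75, d_4 = 2.5, h_4 = 2.25, x_5 = 12.25, y_5 = 4, z_5 = 2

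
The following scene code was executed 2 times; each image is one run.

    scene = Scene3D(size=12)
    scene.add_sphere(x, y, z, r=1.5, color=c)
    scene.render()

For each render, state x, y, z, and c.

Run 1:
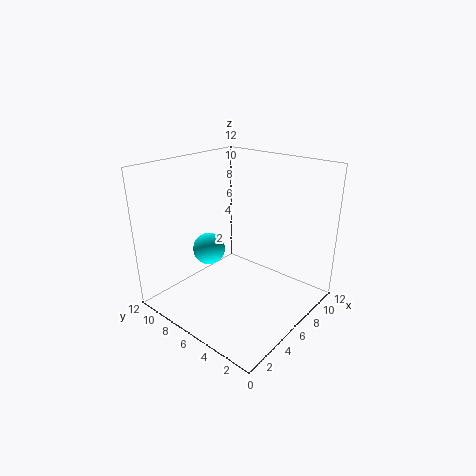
x = 6.5; y = 10; z = 3.5; c = 'cyan'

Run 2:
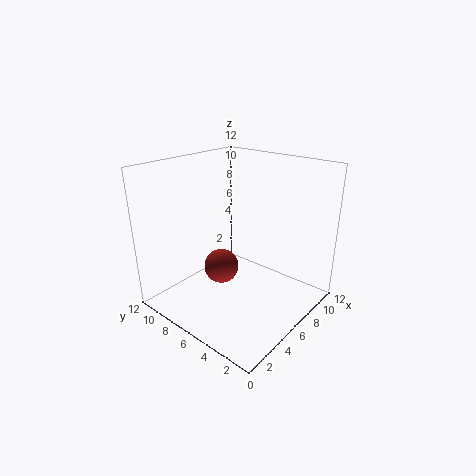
x = 5.5; y = 7.5; z = 3; c = 'brown'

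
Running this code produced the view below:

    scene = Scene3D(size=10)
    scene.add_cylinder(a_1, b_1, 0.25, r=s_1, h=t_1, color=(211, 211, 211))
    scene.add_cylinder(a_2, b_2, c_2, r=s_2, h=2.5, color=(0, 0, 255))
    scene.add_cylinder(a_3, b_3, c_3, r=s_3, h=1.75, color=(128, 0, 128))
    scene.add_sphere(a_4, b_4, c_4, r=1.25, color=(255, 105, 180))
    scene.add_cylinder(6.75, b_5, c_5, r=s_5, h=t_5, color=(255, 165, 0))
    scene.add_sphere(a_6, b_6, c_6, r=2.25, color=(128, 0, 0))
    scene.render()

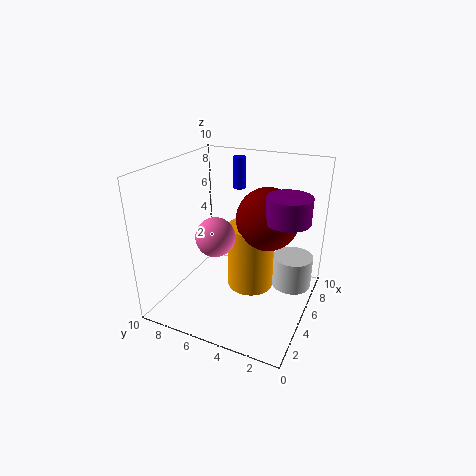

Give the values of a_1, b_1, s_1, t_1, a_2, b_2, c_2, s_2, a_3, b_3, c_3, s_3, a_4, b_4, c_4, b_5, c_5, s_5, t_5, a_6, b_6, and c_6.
a_1 = 8, b_1 = 1.75, s_1 = 1.5, t_1 = 2.5, a_2 = 9.5, b_2 = 7, c_2 = 7, s_2 = 0.5, a_3 = 5.75, b_3 = 1.75, c_3 = 6.5, s_3 = 1.5, a_4 = 2.75, b_4 = 5.5, c_4 = 6, b_5 = 4.75, c_5 = 0.25, s_5 = 1.75, t_5 = 5, a_6 = 6.75, b_6 = 3.5, c_6 = 6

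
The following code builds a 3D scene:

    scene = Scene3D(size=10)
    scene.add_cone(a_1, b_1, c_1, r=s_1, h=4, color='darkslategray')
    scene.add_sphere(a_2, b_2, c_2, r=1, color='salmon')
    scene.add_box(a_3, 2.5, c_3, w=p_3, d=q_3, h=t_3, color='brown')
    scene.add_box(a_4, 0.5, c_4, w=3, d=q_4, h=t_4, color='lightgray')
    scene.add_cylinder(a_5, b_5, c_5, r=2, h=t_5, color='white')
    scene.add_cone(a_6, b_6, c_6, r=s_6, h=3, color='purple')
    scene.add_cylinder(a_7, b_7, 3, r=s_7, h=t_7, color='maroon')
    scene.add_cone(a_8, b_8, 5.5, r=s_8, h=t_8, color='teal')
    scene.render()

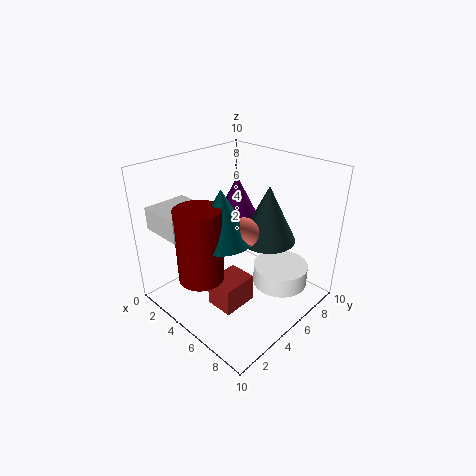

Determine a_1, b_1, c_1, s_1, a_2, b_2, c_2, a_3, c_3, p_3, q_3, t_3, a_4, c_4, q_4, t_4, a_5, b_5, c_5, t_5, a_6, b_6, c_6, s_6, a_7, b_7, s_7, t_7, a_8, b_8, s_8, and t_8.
a_1 = 6, b_1 = 7, c_1 = 4.5, s_1 = 2, a_2 = 6, b_2 = 4.5, c_2 = 6, a_3 = 4.5, c_3 = 0.5, p_3 = 2, q_3 = 2.5, t_3 = 2, a_4 = 1, c_4 = 6, q_4 = 3, t_4 = 1.5, a_5 = 7, b_5 = 7.5, c_5 = 1, t_5 = 1.5, a_6 = 3, b_6 = 7, c_6 = 5.5, s_6 = 1.5, a_7 = 4.5, b_7 = 2, s_7 = 1.5, t_7 = 5, a_8 = 5, b_8 = 3.5, s_8 = 2, t_8 = 3.5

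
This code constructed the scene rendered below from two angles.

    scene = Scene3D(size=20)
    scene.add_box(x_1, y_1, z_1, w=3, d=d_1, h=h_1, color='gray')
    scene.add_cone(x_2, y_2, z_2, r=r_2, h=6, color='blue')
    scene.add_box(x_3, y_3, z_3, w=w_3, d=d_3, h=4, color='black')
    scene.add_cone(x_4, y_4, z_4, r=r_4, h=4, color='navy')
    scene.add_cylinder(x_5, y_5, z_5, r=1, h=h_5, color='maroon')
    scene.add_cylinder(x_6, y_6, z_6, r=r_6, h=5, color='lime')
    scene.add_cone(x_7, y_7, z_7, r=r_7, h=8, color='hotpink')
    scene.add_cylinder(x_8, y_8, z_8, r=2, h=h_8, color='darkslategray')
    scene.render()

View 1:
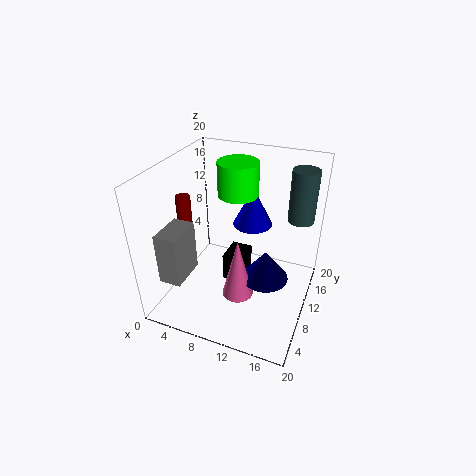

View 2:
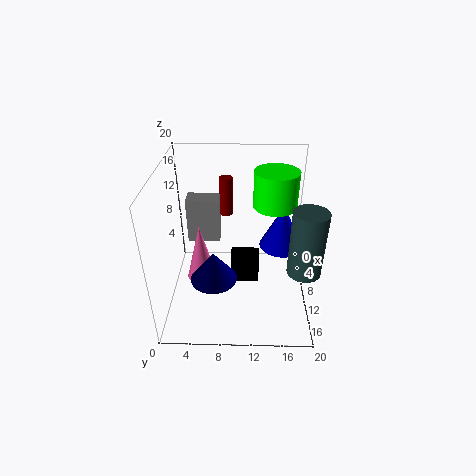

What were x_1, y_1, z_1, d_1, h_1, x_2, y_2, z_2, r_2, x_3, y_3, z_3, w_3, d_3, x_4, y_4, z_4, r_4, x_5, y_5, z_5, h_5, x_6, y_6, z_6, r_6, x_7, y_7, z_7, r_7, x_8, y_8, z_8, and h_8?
x_1 = 2; y_1 = 2; z_1 = 6; d_1 = 5; h_1 = 7; x_2 = 10; y_2 = 16; z_2 = 9; r_2 = 3; x_3 = 8; y_3 = 9; z_3 = 3; w_3 = 3; d_3 = 4; x_4 = 15; y_4 = 7; z_4 = 7; r_4 = 3; x_5 = 3; y_5 = 8; z_5 = 10; h_5 = 6; x_6 = 8; y_6 = 15; z_6 = 14; r_6 = 3; x_7 = 12; y_7 = 5; z_7 = 5; r_7 = 2; x_8 = 17; y_8 = 18; z_8 = 10; h_8 = 8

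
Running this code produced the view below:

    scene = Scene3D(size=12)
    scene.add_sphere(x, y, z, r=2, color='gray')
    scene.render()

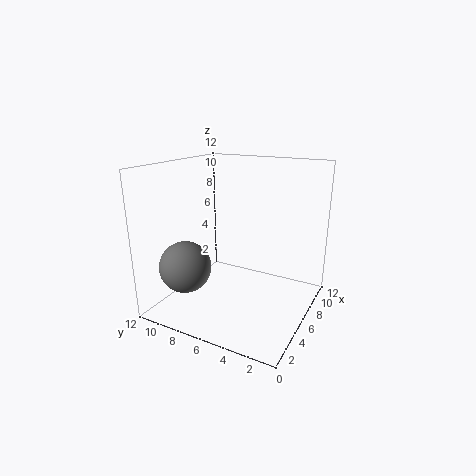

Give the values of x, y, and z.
x = 2, y = 8.5, z = 4.5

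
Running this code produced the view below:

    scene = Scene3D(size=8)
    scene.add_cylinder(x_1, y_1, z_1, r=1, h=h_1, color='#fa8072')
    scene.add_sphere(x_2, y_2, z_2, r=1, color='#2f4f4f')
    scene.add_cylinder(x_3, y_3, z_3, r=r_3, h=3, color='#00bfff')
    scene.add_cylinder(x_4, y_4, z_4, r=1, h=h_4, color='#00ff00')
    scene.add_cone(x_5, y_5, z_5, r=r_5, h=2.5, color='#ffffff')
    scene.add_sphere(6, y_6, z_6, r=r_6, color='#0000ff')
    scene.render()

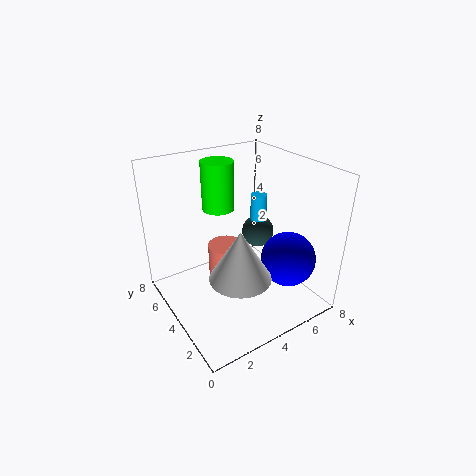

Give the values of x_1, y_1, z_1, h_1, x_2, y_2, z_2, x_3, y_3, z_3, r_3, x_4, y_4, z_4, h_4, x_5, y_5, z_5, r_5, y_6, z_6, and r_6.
x_1 = 3.5; y_1 = 4.5; z_1 = 1.5; h_1 = 2; x_2 = 6.5; y_2 = 5.5; z_2 = 3; x_3 = 6.5; y_3 = 5.5; z_3 = 2.5; r_3 = 0.5; x_4 = 4.5; y_4 = 7; z_4 = 4.5; h_4 = 3; x_5 = 2.5; y_5 = 1.5; z_5 = 3.5; r_5 = 1.5; y_6 = 2; z_6 = 3; r_6 = 1.5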